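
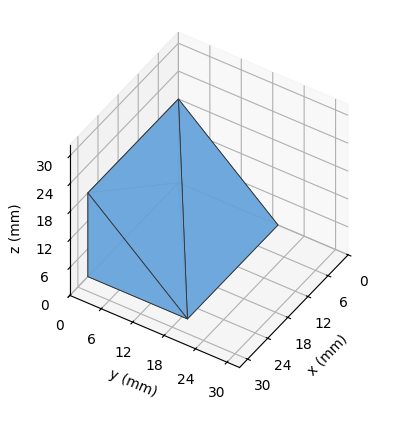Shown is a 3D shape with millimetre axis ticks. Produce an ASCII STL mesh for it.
Reading the render: the shape is a wedge (ramp): 27 × 19 mm base, rising to 18 mm along the y=0 edge and sloping linearly to z=0 at y=19 (dimensions read to the nearest mm from the axis ticks). For the STL, each face is triangulated and given an outward normal.

solid part
  facet normal 0.0000 0.0000 -1.0000
    outer loop
      vertex 27.0 19.0 0.0
      vertex 27.0 0.0 0.0
      vertex 0.0 0.0 0.0
    endloop
  endfacet
  facet normal 0.0000 0.0000 -1.0000
    outer loop
      vertex 0.0 19.0 0.0
      vertex 27.0 19.0 0.0
      vertex 0.0 0.0 0.0
    endloop
  endfacet
  facet normal 0.0000 -1.0000 0.0000
    outer loop
      vertex 0.0 0.0 0.0
      vertex 27.0 0.0 0.0
      vertex 27.0 0.0 18.0
    endloop
  endfacet
  facet normal 0.0000 -1.0000 0.0000
    outer loop
      vertex 0.0 0.0 0.0
      vertex 27.0 0.0 18.0
      vertex 0.0 0.0 18.0
    endloop
  endfacet
  facet normal 0.0000 0.6877 0.7260
    outer loop
      vertex 0.0 0.0 18.0
      vertex 27.0 0.0 18.0
      vertex 27.0 19.0 0.0
    endloop
  endfacet
  facet normal 0.0000 0.6877 0.7260
    outer loop
      vertex 0.0 0.0 18.0
      vertex 27.0 19.0 0.0
      vertex 0.0 19.0 0.0
    endloop
  endfacet
  facet normal -1.0000 0.0000 0.0000
    outer loop
      vertex 0.0 0.0 18.0
      vertex 0.0 19.0 0.0
      vertex 0.0 0.0 0.0
    endloop
  endfacet
  facet normal 1.0000 0.0000 0.0000
    outer loop
      vertex 27.0 0.0 0.0
      vertex 27.0 19.0 0.0
      vertex 27.0 0.0 18.0
    endloop
  endfacet
endsolid part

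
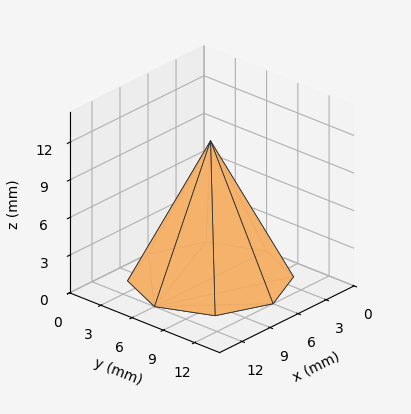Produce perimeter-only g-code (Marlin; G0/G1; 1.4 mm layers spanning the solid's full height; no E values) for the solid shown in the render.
Reading the render: the shape is a regular 8-sided pyramid, base circumscribed radius ≈ 6 mm, apex at z ≈ 11 mm (dimensions read to the nearest mm from the axis ticks). For the g-code, the solid's height is divided into equal slices at the stated Δz and each level perimeter traced with G1 moves after a G0 lift.

; perimeter-only toolpath
G21 ; units = mm
G90 ; absolute positioning
G28 ; home
; layer 1
G0 Z1.4
G0 X11.2 Y6.0
G1 X9.7 Y9.7
G1 X6.0 Y11.2
G1 X2.3 Y9.7
G1 X0.8 Y6.0
G1 X2.3 Y2.3
G1 X6.0 Y0.8
G1 X9.7 Y2.3
G1 X11.2 Y6.0
; layer 2
G0 Z2.8
G0 X10.5 Y6.0
G1 X9.1 Y9.1
G1 X6.0 Y10.5
G1 X2.9 Y9.1
G1 X1.5 Y6.0
G1 X2.9 Y2.9
G1 X6.0 Y1.5
G1 X9.1 Y2.9
G1 X10.5 Y6.0
; layer 3
G0 Z4.1
G0 X9.8 Y6.0
G1 X8.6 Y8.6
G1 X6.0 Y9.8
G1 X3.4 Y8.6
G1 X2.2 Y6.0
G1 X3.4 Y3.4
G1 X6.0 Y2.2
G1 X8.6 Y3.4
G1 X9.8 Y6.0
; layer 4
G0 Z5.5
G0 X9.0 Y6.0
G1 X8.1 Y8.1
G1 X6.0 Y9.0
G1 X3.9 Y8.1
G1 X3.0 Y6.0
G1 X3.9 Y3.9
G1 X6.0 Y3.0
G1 X8.1 Y3.9
G1 X9.0 Y6.0
; layer 5
G0 Z6.9
G0 X8.2 Y6.0
G1 X7.6 Y7.6
G1 X6.0 Y8.2
G1 X4.4 Y7.6
G1 X3.8 Y6.0
G1 X4.4 Y4.4
G1 X6.0 Y3.8
G1 X7.6 Y4.4
G1 X8.2 Y6.0
; layer 6
G0 Z8.2
G0 X7.5 Y6.0
G1 X7.0 Y7.0
G1 X6.0 Y7.5
G1 X5.0 Y7.0
G1 X4.5 Y6.0
G1 X5.0 Y5.0
G1 X6.0 Y4.5
G1 X7.0 Y5.0
G1 X7.5 Y6.0
; layer 7
G0 Z9.6
G0 X6.8 Y6.0
G1 X6.5 Y6.5
G1 X6.0 Y6.8
G1 X5.5 Y6.5
G1 X5.2 Y6.0
G1 X5.5 Y5.5
G1 X6.0 Y5.2
G1 X6.5 Y5.5
G1 X6.8 Y6.0
M2 ; end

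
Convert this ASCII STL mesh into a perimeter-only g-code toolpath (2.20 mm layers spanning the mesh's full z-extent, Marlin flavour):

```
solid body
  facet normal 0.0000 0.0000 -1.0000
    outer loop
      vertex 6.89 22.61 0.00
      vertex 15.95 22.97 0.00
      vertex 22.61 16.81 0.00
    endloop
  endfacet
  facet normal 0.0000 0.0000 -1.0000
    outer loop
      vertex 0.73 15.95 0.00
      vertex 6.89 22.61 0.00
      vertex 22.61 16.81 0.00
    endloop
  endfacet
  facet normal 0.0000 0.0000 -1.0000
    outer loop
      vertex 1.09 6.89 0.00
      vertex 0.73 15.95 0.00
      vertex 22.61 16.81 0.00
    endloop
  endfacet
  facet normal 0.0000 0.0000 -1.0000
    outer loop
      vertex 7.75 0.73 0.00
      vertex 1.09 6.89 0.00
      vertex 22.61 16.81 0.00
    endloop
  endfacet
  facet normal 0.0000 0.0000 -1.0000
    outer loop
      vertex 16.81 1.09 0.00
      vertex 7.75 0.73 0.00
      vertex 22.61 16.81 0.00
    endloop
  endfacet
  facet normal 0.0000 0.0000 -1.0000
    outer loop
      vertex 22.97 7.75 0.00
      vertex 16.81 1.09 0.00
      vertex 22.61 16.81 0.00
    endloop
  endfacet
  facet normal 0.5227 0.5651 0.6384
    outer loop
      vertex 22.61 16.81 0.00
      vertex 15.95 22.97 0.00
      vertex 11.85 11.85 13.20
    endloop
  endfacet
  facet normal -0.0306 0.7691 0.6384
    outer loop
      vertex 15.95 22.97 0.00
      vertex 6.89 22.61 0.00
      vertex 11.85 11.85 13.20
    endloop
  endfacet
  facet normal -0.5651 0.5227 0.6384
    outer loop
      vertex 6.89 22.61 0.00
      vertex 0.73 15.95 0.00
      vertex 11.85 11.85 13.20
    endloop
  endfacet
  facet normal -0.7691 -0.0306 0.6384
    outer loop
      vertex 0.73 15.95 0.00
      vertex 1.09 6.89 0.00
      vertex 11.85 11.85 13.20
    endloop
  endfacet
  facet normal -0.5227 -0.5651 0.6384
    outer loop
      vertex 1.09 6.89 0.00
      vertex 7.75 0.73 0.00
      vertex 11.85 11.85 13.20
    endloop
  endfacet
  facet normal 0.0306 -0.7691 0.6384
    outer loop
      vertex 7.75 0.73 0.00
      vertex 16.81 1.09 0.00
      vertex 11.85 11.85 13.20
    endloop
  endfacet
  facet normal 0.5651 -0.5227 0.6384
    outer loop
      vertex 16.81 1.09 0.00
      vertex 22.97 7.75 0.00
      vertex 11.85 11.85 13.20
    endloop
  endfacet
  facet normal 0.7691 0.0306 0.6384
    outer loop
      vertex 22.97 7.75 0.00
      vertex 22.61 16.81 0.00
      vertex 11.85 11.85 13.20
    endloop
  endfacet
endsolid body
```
; perimeter-only toolpath
G21 ; units = mm
G90 ; absolute positioning
G28 ; home
; layer 1
G0 Z2.20
G0 X20.82 Y15.98
G1 X15.27 Y21.12
G1 X7.72 Y20.82
G1 X2.58 Y15.27
G1 X2.88 Y7.72
G1 X8.43 Y2.58
G1 X15.98 Y2.88
G1 X21.12 Y8.43
G1 X20.82 Y15.98
; layer 2
G0 Z4.40
G0 X19.02 Y15.16
G1 X14.58 Y19.26
G1 X8.54 Y19.02
G1 X4.44 Y14.58
G1 X4.68 Y8.54
G1 X9.12 Y4.44
G1 X15.16 Y4.68
G1 X19.26 Y9.12
G1 X19.02 Y15.16
; layer 3
G0 Z6.60
G0 X17.23 Y14.33
G1 X13.90 Y17.41
G1 X9.37 Y17.23
G1 X6.29 Y13.90
G1 X6.47 Y9.37
G1 X9.80 Y6.29
G1 X14.33 Y6.47
G1 X17.41 Y9.80
G1 X17.23 Y14.33
; layer 4
G0 Z8.80
G0 X15.44 Y13.50
G1 X13.22 Y15.56
G1 X10.20 Y15.44
G1 X8.14 Y13.22
G1 X8.26 Y10.20
G1 X10.48 Y8.14
G1 X13.50 Y8.26
G1 X15.56 Y10.48
G1 X15.44 Y13.50
; layer 5
G0 Z11.00
G0 X13.64 Y12.68
G1 X12.53 Y13.70
G1 X11.02 Y13.64
G1 X10.00 Y12.53
G1 X10.06 Y11.02
G1 X11.17 Y10.00
G1 X12.68 Y10.06
G1 X13.70 Y11.17
G1 X13.64 Y12.68
M2 ; end

The solid is a regular 8-sided pyramid, base circumscribed radius ≈ 11.8 mm, apex at z ≈ 13.2 mm. Slicing at Δz = 2.20 mm — 6 equal slices spanning the solid's height, so layer i sits at z = i·h/6 — gives 5 non-empty perimeters. Each is a 8-segment closed polygon; G0 lifts to the layer z and rapids to the start vertex, then G1 traces the edges. The cross-section shrinks linearly with z (the slice at the apex is degenerate and omitted).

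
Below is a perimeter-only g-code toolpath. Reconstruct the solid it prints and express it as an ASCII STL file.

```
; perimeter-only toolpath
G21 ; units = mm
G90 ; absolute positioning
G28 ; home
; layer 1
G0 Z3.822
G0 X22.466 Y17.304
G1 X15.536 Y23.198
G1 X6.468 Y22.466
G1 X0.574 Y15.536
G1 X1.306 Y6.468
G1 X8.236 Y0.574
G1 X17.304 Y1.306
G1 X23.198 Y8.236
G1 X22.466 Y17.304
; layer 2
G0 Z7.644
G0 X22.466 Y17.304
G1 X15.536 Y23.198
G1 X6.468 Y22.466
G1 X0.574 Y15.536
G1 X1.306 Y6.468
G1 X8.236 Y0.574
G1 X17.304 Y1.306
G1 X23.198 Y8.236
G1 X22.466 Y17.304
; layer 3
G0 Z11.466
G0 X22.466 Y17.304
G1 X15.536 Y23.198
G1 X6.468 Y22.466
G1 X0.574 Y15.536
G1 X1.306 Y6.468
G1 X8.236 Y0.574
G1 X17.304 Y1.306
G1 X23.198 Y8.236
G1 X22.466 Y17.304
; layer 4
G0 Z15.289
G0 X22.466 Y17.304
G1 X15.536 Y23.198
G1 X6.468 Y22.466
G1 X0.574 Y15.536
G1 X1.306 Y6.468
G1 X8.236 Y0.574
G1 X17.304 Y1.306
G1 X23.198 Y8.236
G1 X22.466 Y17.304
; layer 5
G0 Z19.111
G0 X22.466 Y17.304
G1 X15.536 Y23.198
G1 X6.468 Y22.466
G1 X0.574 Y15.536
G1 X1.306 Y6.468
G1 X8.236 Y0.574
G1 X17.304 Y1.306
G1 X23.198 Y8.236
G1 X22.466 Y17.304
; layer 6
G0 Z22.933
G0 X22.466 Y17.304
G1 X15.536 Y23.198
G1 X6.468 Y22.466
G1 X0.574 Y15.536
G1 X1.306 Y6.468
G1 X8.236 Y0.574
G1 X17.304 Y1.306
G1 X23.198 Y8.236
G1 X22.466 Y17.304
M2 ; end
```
solid part
  facet normal 0.0000 0.0000 -1.0000
    outer loop
      vertex 6.468 22.466 0.000
      vertex 15.536 23.198 0.000
      vertex 22.466 17.304 0.000
    endloop
  endfacet
  facet normal 0.0000 0.0000 -1.0000
    outer loop
      vertex 0.574 15.536 0.000
      vertex 6.468 22.466 0.000
      vertex 22.466 17.304 0.000
    endloop
  endfacet
  facet normal 0.0000 0.0000 -1.0000
    outer loop
      vertex 1.306 6.468 0.000
      vertex 0.574 15.536 0.000
      vertex 22.466 17.304 0.000
    endloop
  endfacet
  facet normal 0.0000 0.0000 -1.0000
    outer loop
      vertex 8.236 0.574 0.000
      vertex 1.306 6.468 0.000
      vertex 22.466 17.304 0.000
    endloop
  endfacet
  facet normal 0.0000 0.0000 -1.0000
    outer loop
      vertex 17.304 1.306 0.000
      vertex 8.236 0.574 0.000
      vertex 22.466 17.304 0.000
    endloop
  endfacet
  facet normal 0.0000 0.0000 -1.0000
    outer loop
      vertex 23.198 8.236 0.000
      vertex 17.304 1.306 0.000
      vertex 22.466 17.304 0.000
    endloop
  endfacet
  facet normal 0.0000 0.0000 1.0000
    outer loop
      vertex 22.466 17.304 22.933
      vertex 15.536 23.198 22.933
      vertex 6.468 22.466 22.933
    endloop
  endfacet
  facet normal 0.0000 0.0000 1.0000
    outer loop
      vertex 22.466 17.304 22.933
      vertex 6.468 22.466 22.933
      vertex 0.574 15.536 22.933
    endloop
  endfacet
  facet normal 0.0000 0.0000 1.0000
    outer loop
      vertex 22.466 17.304 22.933
      vertex 0.574 15.536 22.933
      vertex 1.306 6.468 22.933
    endloop
  endfacet
  facet normal 0.0000 0.0000 1.0000
    outer loop
      vertex 22.466 17.304 22.933
      vertex 1.306 6.468 22.933
      vertex 8.236 0.574 22.933
    endloop
  endfacet
  facet normal 0.0000 0.0000 1.0000
    outer loop
      vertex 22.466 17.304 22.933
      vertex 8.236 0.574 22.933
      vertex 17.304 1.306 22.933
    endloop
  endfacet
  facet normal 0.0000 0.0000 1.0000
    outer loop
      vertex 22.466 17.304 22.933
      vertex 17.304 1.306 22.933
      vertex 23.198 8.236 22.933
    endloop
  endfacet
  facet normal 0.6479 0.7617 0.0000
    outer loop
      vertex 22.466 17.304 0.000
      vertex 15.536 23.198 0.000
      vertex 15.536 23.198 22.933
    endloop
  endfacet
  facet normal 0.6479 0.7617 0.0000
    outer loop
      vertex 22.466 17.304 0.000
      vertex 15.536 23.198 22.933
      vertex 22.466 17.304 22.933
    endloop
  endfacet
  facet normal -0.0805 0.9968 0.0000
    outer loop
      vertex 15.536 23.198 0.000
      vertex 6.468 22.466 0.000
      vertex 6.468 22.466 22.933
    endloop
  endfacet
  facet normal -0.0805 0.9968 0.0000
    outer loop
      vertex 15.536 23.198 0.000
      vertex 6.468 22.466 22.933
      vertex 15.536 23.198 22.933
    endloop
  endfacet
  facet normal -0.7617 0.6479 0.0000
    outer loop
      vertex 6.468 22.466 0.000
      vertex 0.574 15.536 0.000
      vertex 0.574 15.536 22.933
    endloop
  endfacet
  facet normal -0.7617 0.6479 0.0000
    outer loop
      vertex 6.468 22.466 0.000
      vertex 0.574 15.536 22.933
      vertex 6.468 22.466 22.933
    endloop
  endfacet
  facet normal -0.9968 -0.0805 0.0000
    outer loop
      vertex 0.574 15.536 0.000
      vertex 1.306 6.468 0.000
      vertex 1.306 6.468 22.933
    endloop
  endfacet
  facet normal -0.9968 -0.0805 0.0000
    outer loop
      vertex 0.574 15.536 0.000
      vertex 1.306 6.468 22.933
      vertex 0.574 15.536 22.933
    endloop
  endfacet
  facet normal -0.6479 -0.7617 0.0000
    outer loop
      vertex 1.306 6.468 0.000
      vertex 8.236 0.574 0.000
      vertex 8.236 0.574 22.933
    endloop
  endfacet
  facet normal -0.6479 -0.7617 0.0000
    outer loop
      vertex 1.306 6.468 0.000
      vertex 8.236 0.574 22.933
      vertex 1.306 6.468 22.933
    endloop
  endfacet
  facet normal 0.0805 -0.9968 0.0000
    outer loop
      vertex 8.236 0.574 0.000
      vertex 17.304 1.306 0.000
      vertex 17.304 1.306 22.933
    endloop
  endfacet
  facet normal 0.0805 -0.9968 0.0000
    outer loop
      vertex 8.236 0.574 0.000
      vertex 17.304 1.306 22.933
      vertex 8.236 0.574 22.933
    endloop
  endfacet
  facet normal 0.7617 -0.6479 0.0000
    outer loop
      vertex 17.304 1.306 0.000
      vertex 23.198 8.236 0.000
      vertex 23.198 8.236 22.933
    endloop
  endfacet
  facet normal 0.7617 -0.6479 0.0000
    outer loop
      vertex 17.304 1.306 0.000
      vertex 23.198 8.236 22.933
      vertex 17.304 1.306 22.933
    endloop
  endfacet
  facet normal 0.9968 0.0805 0.0000
    outer loop
      vertex 23.198 8.236 0.000
      vertex 22.466 17.304 0.000
      vertex 22.466 17.304 22.933
    endloop
  endfacet
  facet normal 0.9968 0.0805 0.0000
    outer loop
      vertex 23.198 8.236 0.000
      vertex 22.466 17.304 22.933
      vertex 23.198 8.236 22.933
    endloop
  endfacet
endsolid part

The G0 Z moves step by Δz≈3.822 mm. Every layer's G1 loop is the same polygon, so the solid is a straight extrusion of it from z=0 to z≈22.9. Closing with flat bottom and top caps and triangulating gives 28 facets — a regular 8-sided prism (a cylinder approximated with 8 flat sides), circumscribed radius ≈ 11.9 mm, height ≈ 22.9 mm.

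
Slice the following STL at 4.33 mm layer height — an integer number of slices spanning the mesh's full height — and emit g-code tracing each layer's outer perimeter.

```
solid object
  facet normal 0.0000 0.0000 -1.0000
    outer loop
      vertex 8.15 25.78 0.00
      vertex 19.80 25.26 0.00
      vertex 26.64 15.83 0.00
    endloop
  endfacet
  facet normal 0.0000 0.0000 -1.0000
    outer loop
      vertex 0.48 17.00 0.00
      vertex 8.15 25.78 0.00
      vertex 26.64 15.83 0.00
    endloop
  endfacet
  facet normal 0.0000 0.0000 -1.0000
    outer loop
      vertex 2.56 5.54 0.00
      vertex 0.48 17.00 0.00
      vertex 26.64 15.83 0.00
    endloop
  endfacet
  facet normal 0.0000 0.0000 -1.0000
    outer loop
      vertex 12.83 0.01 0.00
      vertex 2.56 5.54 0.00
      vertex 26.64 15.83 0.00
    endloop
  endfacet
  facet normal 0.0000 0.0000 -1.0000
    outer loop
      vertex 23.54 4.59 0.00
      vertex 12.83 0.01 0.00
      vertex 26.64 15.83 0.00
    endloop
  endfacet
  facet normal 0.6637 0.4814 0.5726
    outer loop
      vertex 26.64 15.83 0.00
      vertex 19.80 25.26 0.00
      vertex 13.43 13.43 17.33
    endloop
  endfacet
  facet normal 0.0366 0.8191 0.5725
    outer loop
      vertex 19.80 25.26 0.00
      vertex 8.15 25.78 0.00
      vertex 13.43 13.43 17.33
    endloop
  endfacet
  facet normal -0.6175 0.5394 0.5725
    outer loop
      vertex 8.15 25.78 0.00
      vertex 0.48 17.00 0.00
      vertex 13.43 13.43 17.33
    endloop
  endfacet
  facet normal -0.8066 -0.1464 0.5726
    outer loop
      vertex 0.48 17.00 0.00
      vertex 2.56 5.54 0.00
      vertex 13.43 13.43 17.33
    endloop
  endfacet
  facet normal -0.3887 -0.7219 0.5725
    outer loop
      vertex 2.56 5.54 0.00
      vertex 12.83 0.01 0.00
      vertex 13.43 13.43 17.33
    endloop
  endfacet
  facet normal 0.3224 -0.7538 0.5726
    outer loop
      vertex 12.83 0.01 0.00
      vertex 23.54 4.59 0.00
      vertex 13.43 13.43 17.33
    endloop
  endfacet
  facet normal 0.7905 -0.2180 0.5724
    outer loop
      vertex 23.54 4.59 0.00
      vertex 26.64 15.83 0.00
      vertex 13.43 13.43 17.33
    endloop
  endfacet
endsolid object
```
; perimeter-only toolpath
G21 ; units = mm
G90 ; absolute positioning
G28 ; home
; layer 1
G0 Z4.33
G0 X23.34 Y15.23
G1 X18.21 Y22.30
G1 X9.47 Y22.69
G1 X3.72 Y16.11
G1 X5.28 Y7.51
G1 X12.98 Y3.36
G1 X21.01 Y6.80
G1 X23.34 Y15.23
; layer 2
G0 Z8.66
G0 X20.04 Y14.63
G1 X16.62 Y19.34
G1 X10.79 Y19.61
G1 X6.96 Y15.21
G1 X8.00 Y9.48
G1 X13.13 Y6.72
G1 X18.48 Y9.01
G1 X20.04 Y14.63
; layer 3
G0 Z13.00
G0 X16.73 Y14.03
G1 X15.02 Y16.39
G1 X12.11 Y16.52
G1 X10.19 Y14.32
G1 X10.71 Y11.46
G1 X13.28 Y10.07
G1 X15.96 Y11.22
G1 X16.73 Y14.03
M2 ; end

The solid is a regular 7-sided pyramid, base circumscribed radius ≈ 13.4 mm, apex at z ≈ 17.3 mm. Slicing at Δz = 4.33 mm — 4 equal slices spanning the solid's height, so layer i sits at z = i·h/4 — gives 3 non-empty perimeters. Each is a 7-segment closed polygon; G0 lifts to the layer z and rapids to the start vertex, then G1 traces the edges. The cross-section shrinks linearly with z (the slice at the apex is degenerate and omitted).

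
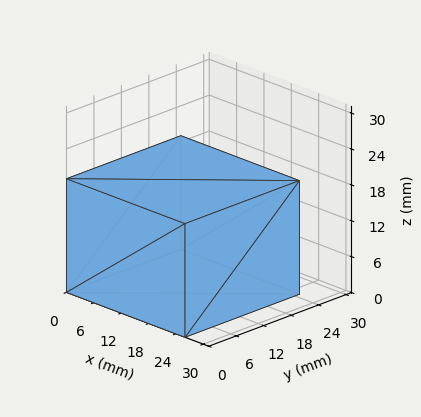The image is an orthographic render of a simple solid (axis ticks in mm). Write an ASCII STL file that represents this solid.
Reading the render: the shape is a rectangular box, roughly 26 × 25 mm footprint and 19 mm tall (dimensions read to the nearest mm from the axis ticks). For the STL, each face is triangulated and given an outward normal.

solid part
  facet normal 0.0000 0.0000 -1.0000
    outer loop
      vertex 26.0 25.0 0.0
      vertex 26.0 0.0 0.0
      vertex 0.0 0.0 0.0
    endloop
  endfacet
  facet normal 0.0000 0.0000 -1.0000
    outer loop
      vertex 0.0 25.0 0.0
      vertex 26.0 25.0 0.0
      vertex 0.0 0.0 0.0
    endloop
  endfacet
  facet normal 0.0000 0.0000 1.0000
    outer loop
      vertex 0.0 0.0 19.0
      vertex 26.0 0.0 19.0
      vertex 26.0 25.0 19.0
    endloop
  endfacet
  facet normal 0.0000 0.0000 1.0000
    outer loop
      vertex 0.0 0.0 19.0
      vertex 26.0 25.0 19.0
      vertex 0.0 25.0 19.0
    endloop
  endfacet
  facet normal 0.0000 -1.0000 0.0000
    outer loop
      vertex 0.0 0.0 0.0
      vertex 26.0 0.0 0.0
      vertex 26.0 0.0 19.0
    endloop
  endfacet
  facet normal 0.0000 -1.0000 0.0000
    outer loop
      vertex 0.0 0.0 0.0
      vertex 26.0 0.0 19.0
      vertex 0.0 0.0 19.0
    endloop
  endfacet
  facet normal 0.0000 1.0000 0.0000
    outer loop
      vertex 26.0 25.0 19.0
      vertex 26.0 25.0 0.0
      vertex 0.0 25.0 0.0
    endloop
  endfacet
  facet normal 0.0000 1.0000 0.0000
    outer loop
      vertex 0.0 25.0 19.0
      vertex 26.0 25.0 19.0
      vertex 0.0 25.0 0.0
    endloop
  endfacet
  facet normal -1.0000 0.0000 0.0000
    outer loop
      vertex 0.0 25.0 19.0
      vertex 0.0 25.0 0.0
      vertex 0.0 0.0 0.0
    endloop
  endfacet
  facet normal -1.0000 0.0000 0.0000
    outer loop
      vertex 0.0 0.0 19.0
      vertex 0.0 25.0 19.0
      vertex 0.0 0.0 0.0
    endloop
  endfacet
  facet normal 1.0000 0.0000 0.0000
    outer loop
      vertex 26.0 0.0 0.0
      vertex 26.0 25.0 0.0
      vertex 26.0 25.0 19.0
    endloop
  endfacet
  facet normal 1.0000 0.0000 0.0000
    outer loop
      vertex 26.0 0.0 0.0
      vertex 26.0 25.0 19.0
      vertex 26.0 0.0 19.0
    endloop
  endfacet
endsolid part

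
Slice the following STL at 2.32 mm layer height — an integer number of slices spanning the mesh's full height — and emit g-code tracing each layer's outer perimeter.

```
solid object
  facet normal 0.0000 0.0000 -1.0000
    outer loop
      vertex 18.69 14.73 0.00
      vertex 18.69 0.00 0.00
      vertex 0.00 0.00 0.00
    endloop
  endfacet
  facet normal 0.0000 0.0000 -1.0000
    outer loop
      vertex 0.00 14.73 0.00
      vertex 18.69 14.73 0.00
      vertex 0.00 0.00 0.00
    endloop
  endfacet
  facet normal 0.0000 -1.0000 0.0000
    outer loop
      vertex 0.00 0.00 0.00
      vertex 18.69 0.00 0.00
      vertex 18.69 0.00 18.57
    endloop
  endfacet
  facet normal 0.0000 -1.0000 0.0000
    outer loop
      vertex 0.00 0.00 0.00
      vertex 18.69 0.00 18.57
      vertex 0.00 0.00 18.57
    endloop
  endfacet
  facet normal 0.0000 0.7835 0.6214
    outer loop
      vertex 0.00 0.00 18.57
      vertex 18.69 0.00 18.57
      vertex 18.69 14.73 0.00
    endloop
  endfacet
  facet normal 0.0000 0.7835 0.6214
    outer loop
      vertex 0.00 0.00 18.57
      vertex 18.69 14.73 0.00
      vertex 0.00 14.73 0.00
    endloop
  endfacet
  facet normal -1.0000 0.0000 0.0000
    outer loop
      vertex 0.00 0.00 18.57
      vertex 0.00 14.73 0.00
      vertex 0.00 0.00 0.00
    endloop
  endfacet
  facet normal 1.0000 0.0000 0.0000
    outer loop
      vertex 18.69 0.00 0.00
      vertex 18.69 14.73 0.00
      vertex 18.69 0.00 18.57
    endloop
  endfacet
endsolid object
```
; perimeter-only toolpath
G21 ; units = mm
G90 ; absolute positioning
G28 ; home
; layer 1
G0 Z2.32
G0 X0.00 Y0.00
G1 X18.69 Y0.00
G1 X18.69 Y12.89
G1 X0.00 Y12.89
G1 X0.00 Y0.00
; layer 2
G0 Z4.64
G0 X0.00 Y0.00
G1 X18.69 Y0.00
G1 X18.69 Y11.05
G1 X0.00 Y11.05
G1 X0.00 Y0.00
; layer 3
G0 Z6.96
G0 X0.00 Y0.00
G1 X18.69 Y0.00
G1 X18.69 Y9.21
G1 X0.00 Y9.21
G1 X0.00 Y0.00
; layer 4
G0 Z9.29
G0 X0.00 Y0.00
G1 X18.69 Y0.00
G1 X18.69 Y7.37
G1 X0.00 Y7.37
G1 X0.00 Y0.00
; layer 5
G0 Z11.61
G0 X0.00 Y0.00
G1 X18.69 Y0.00
G1 X18.69 Y5.52
G1 X0.00 Y5.52
G1 X0.00 Y0.00
; layer 6
G0 Z13.93
G0 X0.00 Y0.00
G1 X18.69 Y0.00
G1 X18.69 Y3.68
G1 X0.00 Y3.68
G1 X0.00 Y0.00
; layer 7
G0 Z16.25
G0 X0.00 Y0.00
G1 X18.69 Y0.00
G1 X18.69 Y1.84
G1 X0.00 Y1.84
G1 X0.00 Y0.00
M2 ; end

The solid is a wedge (ramp): 18.7 × 14.7 mm base, rising to 18.6 mm along the y=0 edge and sloping linearly to z=0 at y=14.7. Slicing at Δz = 2.32 mm — 8 equal slices spanning the solid's height, so layer i sits at z = i·h/8 — gives 7 non-empty perimeters. Each is a 4-segment closed polygon; G0 lifts to the layer z and rapids to the start vertex, then G1 traces the edges. The cross-section shrinks linearly with z (the slice at the apex is degenerate and omitted).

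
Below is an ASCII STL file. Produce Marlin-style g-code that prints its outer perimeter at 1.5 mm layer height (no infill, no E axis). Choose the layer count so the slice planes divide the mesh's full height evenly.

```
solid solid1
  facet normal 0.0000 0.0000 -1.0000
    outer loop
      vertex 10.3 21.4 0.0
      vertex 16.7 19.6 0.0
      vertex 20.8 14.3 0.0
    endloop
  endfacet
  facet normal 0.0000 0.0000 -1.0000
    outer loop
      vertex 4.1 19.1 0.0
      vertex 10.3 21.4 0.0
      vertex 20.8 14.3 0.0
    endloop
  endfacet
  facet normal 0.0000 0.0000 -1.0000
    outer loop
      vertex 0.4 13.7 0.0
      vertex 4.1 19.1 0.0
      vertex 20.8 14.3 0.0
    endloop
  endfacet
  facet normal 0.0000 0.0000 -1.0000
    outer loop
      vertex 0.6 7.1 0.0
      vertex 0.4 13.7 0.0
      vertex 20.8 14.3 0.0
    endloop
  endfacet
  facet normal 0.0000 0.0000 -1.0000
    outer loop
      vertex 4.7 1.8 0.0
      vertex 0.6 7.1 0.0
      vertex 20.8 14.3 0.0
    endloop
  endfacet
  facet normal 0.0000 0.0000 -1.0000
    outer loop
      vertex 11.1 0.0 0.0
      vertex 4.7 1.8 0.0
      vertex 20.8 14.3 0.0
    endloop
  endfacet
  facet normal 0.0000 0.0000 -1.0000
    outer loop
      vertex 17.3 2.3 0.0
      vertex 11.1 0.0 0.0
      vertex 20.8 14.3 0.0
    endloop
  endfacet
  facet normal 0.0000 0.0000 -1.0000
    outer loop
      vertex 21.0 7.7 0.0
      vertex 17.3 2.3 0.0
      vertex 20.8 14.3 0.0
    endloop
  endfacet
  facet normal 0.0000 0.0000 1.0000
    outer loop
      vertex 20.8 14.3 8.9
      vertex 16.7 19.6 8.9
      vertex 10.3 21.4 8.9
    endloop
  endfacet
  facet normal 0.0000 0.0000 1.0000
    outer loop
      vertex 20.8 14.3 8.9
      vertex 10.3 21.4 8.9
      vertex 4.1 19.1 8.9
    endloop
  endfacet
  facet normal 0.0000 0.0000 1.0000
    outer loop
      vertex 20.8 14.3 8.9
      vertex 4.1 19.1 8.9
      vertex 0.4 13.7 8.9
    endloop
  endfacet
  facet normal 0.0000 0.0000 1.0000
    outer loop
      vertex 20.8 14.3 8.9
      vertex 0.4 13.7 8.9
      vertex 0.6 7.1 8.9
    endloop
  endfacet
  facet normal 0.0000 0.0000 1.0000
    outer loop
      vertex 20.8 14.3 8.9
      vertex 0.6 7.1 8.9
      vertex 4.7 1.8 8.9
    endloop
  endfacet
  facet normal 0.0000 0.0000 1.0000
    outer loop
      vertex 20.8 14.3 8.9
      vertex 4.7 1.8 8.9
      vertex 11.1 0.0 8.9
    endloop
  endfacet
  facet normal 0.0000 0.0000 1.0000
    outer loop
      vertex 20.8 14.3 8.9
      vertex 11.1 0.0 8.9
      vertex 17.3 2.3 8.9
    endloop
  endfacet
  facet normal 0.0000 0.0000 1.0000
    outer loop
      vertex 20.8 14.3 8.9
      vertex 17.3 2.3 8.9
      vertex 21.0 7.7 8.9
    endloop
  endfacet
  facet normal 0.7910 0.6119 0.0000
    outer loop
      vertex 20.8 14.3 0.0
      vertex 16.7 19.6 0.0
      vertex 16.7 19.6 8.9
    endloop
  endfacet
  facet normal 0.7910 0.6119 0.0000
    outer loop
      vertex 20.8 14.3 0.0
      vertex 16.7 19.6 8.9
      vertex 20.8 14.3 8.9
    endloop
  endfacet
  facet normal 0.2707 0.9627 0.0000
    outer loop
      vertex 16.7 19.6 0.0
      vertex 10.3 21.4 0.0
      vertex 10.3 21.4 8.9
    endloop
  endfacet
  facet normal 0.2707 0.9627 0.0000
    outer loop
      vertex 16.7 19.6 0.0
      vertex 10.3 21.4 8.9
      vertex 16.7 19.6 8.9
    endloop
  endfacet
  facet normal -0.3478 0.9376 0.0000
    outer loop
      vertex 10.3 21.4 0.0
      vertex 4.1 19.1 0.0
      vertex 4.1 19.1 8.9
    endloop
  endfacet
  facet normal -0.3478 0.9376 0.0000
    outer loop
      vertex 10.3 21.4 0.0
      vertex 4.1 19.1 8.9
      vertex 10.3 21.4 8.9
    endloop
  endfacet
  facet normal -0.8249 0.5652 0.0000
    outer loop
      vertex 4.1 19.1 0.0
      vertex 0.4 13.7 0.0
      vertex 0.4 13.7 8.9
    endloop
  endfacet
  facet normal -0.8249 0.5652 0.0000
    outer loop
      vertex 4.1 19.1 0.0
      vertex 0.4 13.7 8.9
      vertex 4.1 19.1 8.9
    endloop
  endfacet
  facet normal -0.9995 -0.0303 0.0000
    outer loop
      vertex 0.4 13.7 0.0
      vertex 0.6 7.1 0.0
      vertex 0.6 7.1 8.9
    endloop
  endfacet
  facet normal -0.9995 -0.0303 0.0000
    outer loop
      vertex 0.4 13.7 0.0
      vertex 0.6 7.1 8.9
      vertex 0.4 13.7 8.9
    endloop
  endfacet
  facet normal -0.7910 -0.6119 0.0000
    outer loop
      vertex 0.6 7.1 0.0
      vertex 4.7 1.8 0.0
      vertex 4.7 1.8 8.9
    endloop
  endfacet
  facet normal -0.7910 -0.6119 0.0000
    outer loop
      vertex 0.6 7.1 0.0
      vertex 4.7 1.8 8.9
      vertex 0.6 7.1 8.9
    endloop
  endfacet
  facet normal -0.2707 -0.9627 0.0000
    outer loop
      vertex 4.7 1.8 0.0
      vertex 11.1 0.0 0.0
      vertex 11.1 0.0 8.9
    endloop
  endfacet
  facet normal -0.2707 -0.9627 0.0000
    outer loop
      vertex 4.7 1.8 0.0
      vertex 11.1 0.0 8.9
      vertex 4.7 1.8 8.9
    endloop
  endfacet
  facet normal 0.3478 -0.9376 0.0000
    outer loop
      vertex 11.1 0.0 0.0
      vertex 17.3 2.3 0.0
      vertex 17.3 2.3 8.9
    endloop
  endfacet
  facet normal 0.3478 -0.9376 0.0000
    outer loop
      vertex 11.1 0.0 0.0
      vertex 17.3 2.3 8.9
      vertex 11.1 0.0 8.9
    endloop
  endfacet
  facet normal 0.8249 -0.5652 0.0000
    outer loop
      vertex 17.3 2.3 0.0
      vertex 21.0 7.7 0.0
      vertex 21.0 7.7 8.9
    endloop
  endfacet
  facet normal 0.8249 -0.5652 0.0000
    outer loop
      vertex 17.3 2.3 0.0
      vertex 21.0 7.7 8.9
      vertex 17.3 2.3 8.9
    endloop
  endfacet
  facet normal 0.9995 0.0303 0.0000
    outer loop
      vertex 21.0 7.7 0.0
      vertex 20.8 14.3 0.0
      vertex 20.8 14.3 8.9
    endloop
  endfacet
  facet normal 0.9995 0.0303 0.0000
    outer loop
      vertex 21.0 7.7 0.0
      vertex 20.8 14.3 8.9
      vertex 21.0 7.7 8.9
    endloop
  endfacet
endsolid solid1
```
; perimeter-only toolpath
G21 ; units = mm
G90 ; absolute positioning
G28 ; home
; layer 1
G0 Z1.5
G0 X20.8 Y14.3
G1 X16.7 Y19.6
G1 X10.3 Y21.4
G1 X4.1 Y19.1
G1 X0.4 Y13.7
G1 X0.6 Y7.1
G1 X4.7 Y1.8
G1 X11.1 Y0.0
G1 X17.3 Y2.3
G1 X21.0 Y7.7
G1 X20.8 Y14.3
; layer 2
G0 Z3.0
G0 X20.8 Y14.3
G1 X16.7 Y19.6
G1 X10.3 Y21.4
G1 X4.1 Y19.1
G1 X0.4 Y13.7
G1 X0.6 Y7.1
G1 X4.7 Y1.8
G1 X11.1 Y0.0
G1 X17.3 Y2.3
G1 X21.0 Y7.7
G1 X20.8 Y14.3
; layer 3
G0 Z4.5
G0 X20.8 Y14.3
G1 X16.7 Y19.6
G1 X10.3 Y21.4
G1 X4.1 Y19.1
G1 X0.4 Y13.7
G1 X0.6 Y7.1
G1 X4.7 Y1.8
G1 X11.1 Y0.0
G1 X17.3 Y2.3
G1 X21.0 Y7.7
G1 X20.8 Y14.3
; layer 4
G0 Z5.9
G0 X20.8 Y14.3
G1 X16.7 Y19.6
G1 X10.3 Y21.4
G1 X4.1 Y19.1
G1 X0.4 Y13.7
G1 X0.6 Y7.1
G1 X4.7 Y1.8
G1 X11.1 Y0.0
G1 X17.3 Y2.3
G1 X21.0 Y7.7
G1 X20.8 Y14.3
; layer 5
G0 Z7.4
G0 X20.8 Y14.3
G1 X16.7 Y19.6
G1 X10.3 Y21.4
G1 X4.1 Y19.1
G1 X0.4 Y13.7
G1 X0.6 Y7.1
G1 X4.7 Y1.8
G1 X11.1 Y0.0
G1 X17.3 Y2.3
G1 X21.0 Y7.7
G1 X20.8 Y14.3
; layer 6
G0 Z8.9
G0 X20.8 Y14.3
G1 X16.7 Y19.6
G1 X10.3 Y21.4
G1 X4.1 Y19.1
G1 X0.4 Y13.7
G1 X0.6 Y7.1
G1 X4.7 Y1.8
G1 X11.1 Y0.0
G1 X17.3 Y2.3
G1 X21.0 Y7.7
G1 X20.8 Y14.3
M2 ; end

The solid is a regular 10-sided prism (a cylinder approximated with 10 flat sides), circumscribed radius ≈ 10.7 mm, height ≈ 8.9 mm. Slicing at Δz = 1.5 mm — 6 equal slices spanning the solid's height, so layer i sits at z = i·h/6 — gives 6 non-empty perimeters. Each is a 10-segment closed polygon; G0 lifts to the layer z and rapids to the start vertex, then G1 traces the edges.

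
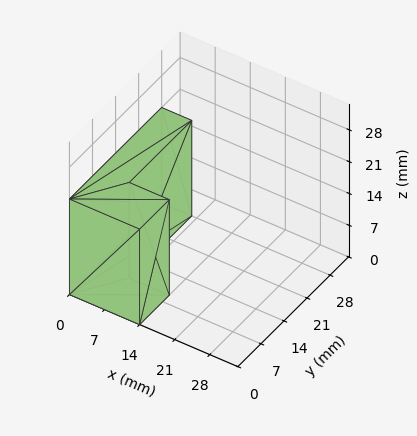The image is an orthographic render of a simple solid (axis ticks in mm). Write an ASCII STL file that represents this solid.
Reading the render: the shape is an L-shaped prism: outer 14 × 28 mm, arm thicknesses ≈ 9 mm (horizontal) and 6 mm (vertical), extruded 21 mm in z (dimensions read to the nearest mm from the axis ticks). For the STL, each face is triangulated and given an outward normal.

solid part
  facet normal 0.0000 0.0000 -1.0000
    outer loop
      vertex 14.000 9.000 0.000
      vertex 14.000 0.000 0.000
      vertex 0.000 0.000 0.000
    endloop
  endfacet
  facet normal 0.0000 0.0000 -1.0000
    outer loop
      vertex 6.000 9.000 0.000
      vertex 14.000 9.000 0.000
      vertex 0.000 0.000 0.000
    endloop
  endfacet
  facet normal 0.0000 0.0000 -1.0000
    outer loop
      vertex 6.000 28.000 0.000
      vertex 6.000 9.000 0.000
      vertex 0.000 0.000 0.000
    endloop
  endfacet
  facet normal 0.0000 0.0000 -1.0000
    outer loop
      vertex 0.000 28.000 0.000
      vertex 6.000 28.000 0.000
      vertex 0.000 0.000 0.000
    endloop
  endfacet
  facet normal 0.0000 0.0000 1.0000
    outer loop
      vertex 0.000 0.000 21.000
      vertex 14.000 0.000 21.000
      vertex 14.000 9.000 21.000
    endloop
  endfacet
  facet normal 0.0000 0.0000 1.0000
    outer loop
      vertex 0.000 0.000 21.000
      vertex 14.000 9.000 21.000
      vertex 6.000 9.000 21.000
    endloop
  endfacet
  facet normal 0.0000 0.0000 1.0000
    outer loop
      vertex 0.000 0.000 21.000
      vertex 6.000 9.000 21.000
      vertex 6.000 28.000 21.000
    endloop
  endfacet
  facet normal 0.0000 0.0000 1.0000
    outer loop
      vertex 0.000 0.000 21.000
      vertex 6.000 28.000 21.000
      vertex 0.000 28.000 21.000
    endloop
  endfacet
  facet normal 0.0000 -1.0000 0.0000
    outer loop
      vertex 0.000 0.000 0.000
      vertex 14.000 0.000 0.000
      vertex 14.000 0.000 21.000
    endloop
  endfacet
  facet normal 0.0000 -1.0000 0.0000
    outer loop
      vertex 0.000 0.000 0.000
      vertex 14.000 0.000 21.000
      vertex 0.000 0.000 21.000
    endloop
  endfacet
  facet normal 1.0000 0.0000 0.0000
    outer loop
      vertex 14.000 0.000 0.000
      vertex 14.000 9.000 0.000
      vertex 14.000 9.000 21.000
    endloop
  endfacet
  facet normal 1.0000 0.0000 0.0000
    outer loop
      vertex 14.000 0.000 0.000
      vertex 14.000 9.000 21.000
      vertex 14.000 0.000 21.000
    endloop
  endfacet
  facet normal 0.0000 1.0000 0.0000
    outer loop
      vertex 14.000 9.000 0.000
      vertex 6.000 9.000 0.000
      vertex 6.000 9.000 21.000
    endloop
  endfacet
  facet normal 0.0000 1.0000 0.0000
    outer loop
      vertex 14.000 9.000 0.000
      vertex 6.000 9.000 21.000
      vertex 14.000 9.000 21.000
    endloop
  endfacet
  facet normal 1.0000 0.0000 0.0000
    outer loop
      vertex 6.000 9.000 0.000
      vertex 6.000 28.000 0.000
      vertex 6.000 28.000 21.000
    endloop
  endfacet
  facet normal 1.0000 0.0000 0.0000
    outer loop
      vertex 6.000 9.000 0.000
      vertex 6.000 28.000 21.000
      vertex 6.000 9.000 21.000
    endloop
  endfacet
  facet normal 0.0000 1.0000 0.0000
    outer loop
      vertex 6.000 28.000 0.000
      vertex 0.000 28.000 0.000
      vertex 0.000 28.000 21.000
    endloop
  endfacet
  facet normal 0.0000 1.0000 0.0000
    outer loop
      vertex 6.000 28.000 0.000
      vertex 0.000 28.000 21.000
      vertex 6.000 28.000 21.000
    endloop
  endfacet
  facet normal -1.0000 0.0000 0.0000
    outer loop
      vertex 0.000 28.000 0.000
      vertex 0.000 0.000 0.000
      vertex 0.000 0.000 21.000
    endloop
  endfacet
  facet normal -1.0000 0.0000 0.0000
    outer loop
      vertex 0.000 28.000 0.000
      vertex 0.000 0.000 21.000
      vertex 0.000 28.000 21.000
    endloop
  endfacet
endsolid part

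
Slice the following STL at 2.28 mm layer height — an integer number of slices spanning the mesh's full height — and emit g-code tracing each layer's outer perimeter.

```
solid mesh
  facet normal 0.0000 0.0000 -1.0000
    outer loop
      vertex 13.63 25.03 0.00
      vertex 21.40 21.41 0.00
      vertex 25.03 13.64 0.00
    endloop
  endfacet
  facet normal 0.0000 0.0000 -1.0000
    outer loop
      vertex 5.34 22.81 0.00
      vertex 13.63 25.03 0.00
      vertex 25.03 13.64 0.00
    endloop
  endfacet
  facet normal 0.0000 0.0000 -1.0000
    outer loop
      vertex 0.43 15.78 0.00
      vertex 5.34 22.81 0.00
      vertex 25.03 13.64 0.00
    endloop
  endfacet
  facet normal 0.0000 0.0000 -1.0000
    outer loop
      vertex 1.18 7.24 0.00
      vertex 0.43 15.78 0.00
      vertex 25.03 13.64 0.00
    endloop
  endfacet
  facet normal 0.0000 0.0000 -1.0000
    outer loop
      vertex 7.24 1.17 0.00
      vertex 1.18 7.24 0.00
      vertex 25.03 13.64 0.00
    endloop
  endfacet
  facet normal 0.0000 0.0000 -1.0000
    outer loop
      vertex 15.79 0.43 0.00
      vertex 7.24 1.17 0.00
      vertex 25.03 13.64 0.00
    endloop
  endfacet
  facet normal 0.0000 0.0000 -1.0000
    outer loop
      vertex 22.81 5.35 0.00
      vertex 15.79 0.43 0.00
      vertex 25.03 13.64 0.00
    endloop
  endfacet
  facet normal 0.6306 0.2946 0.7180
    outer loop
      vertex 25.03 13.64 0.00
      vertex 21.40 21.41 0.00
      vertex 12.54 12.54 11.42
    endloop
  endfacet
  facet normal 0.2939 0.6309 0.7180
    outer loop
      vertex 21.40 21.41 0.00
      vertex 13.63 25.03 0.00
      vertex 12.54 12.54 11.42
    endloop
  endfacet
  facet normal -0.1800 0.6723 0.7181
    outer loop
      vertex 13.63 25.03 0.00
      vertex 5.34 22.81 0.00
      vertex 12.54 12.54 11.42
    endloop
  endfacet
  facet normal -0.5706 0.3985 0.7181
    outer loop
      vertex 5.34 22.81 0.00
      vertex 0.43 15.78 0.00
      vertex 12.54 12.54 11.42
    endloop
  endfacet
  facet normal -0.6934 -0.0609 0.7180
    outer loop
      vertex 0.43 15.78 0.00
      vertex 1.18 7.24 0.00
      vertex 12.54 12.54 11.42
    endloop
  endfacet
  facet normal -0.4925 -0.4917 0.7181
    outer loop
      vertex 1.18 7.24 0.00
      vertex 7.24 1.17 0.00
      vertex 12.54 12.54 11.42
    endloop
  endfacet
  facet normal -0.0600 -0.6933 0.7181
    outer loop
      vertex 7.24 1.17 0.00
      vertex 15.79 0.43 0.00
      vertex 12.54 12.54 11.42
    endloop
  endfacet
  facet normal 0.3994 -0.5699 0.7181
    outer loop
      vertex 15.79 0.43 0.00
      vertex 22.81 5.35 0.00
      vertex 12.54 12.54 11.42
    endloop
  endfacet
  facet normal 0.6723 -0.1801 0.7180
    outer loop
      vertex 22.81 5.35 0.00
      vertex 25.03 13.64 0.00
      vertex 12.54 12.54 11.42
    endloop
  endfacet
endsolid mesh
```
; perimeter-only toolpath
G21 ; units = mm
G90 ; absolute positioning
G28 ; home
; layer 1
G0 Z2.28
G0 X22.53 Y13.42
G1 X19.63 Y19.64
G1 X13.41 Y22.53
G1 X6.78 Y20.76
G1 X2.85 Y15.13
G1 X3.45 Y8.30
G1 X8.30 Y3.44
G1 X15.14 Y2.85
G1 X20.76 Y6.79
G1 X22.53 Y13.42
; layer 2
G0 Z4.57
G0 X20.03 Y13.20
G1 X17.86 Y17.86
G1 X13.19 Y20.03
G1 X8.22 Y18.70
G1 X5.27 Y14.48
G1 X5.72 Y9.36
G1 X9.36 Y5.72
G1 X14.49 Y5.27
G1 X18.70 Y8.23
G1 X20.03 Y13.20
; layer 3
G0 Z6.85
G0 X17.54 Y12.98
G1 X16.08 Y16.09
G1 X12.98 Y17.54
G1 X9.66 Y16.65
G1 X7.70 Y13.84
G1 X8.00 Y10.42
G1 X10.42 Y7.99
G1 X13.84 Y7.70
G1 X16.65 Y9.66
G1 X17.54 Y12.98
; layer 4
G0 Z9.14
G0 X15.04 Y12.76
G1 X14.31 Y14.31
G1 X12.76 Y15.04
G1 X11.10 Y14.59
G1 X10.12 Y13.19
G1 X10.27 Y11.48
G1 X11.48 Y10.27
G1 X13.19 Y10.12
G1 X14.59 Y11.10
G1 X15.04 Y12.76
M2 ; end

The solid is a regular 9-sided pyramid, base circumscribed radius ≈ 12.5 mm, apex at z ≈ 11.4 mm. Slicing at Δz = 2.28 mm — 5 equal slices spanning the solid's height, so layer i sits at z = i·h/5 — gives 4 non-empty perimeters. Each is a 9-segment closed polygon; G0 lifts to the layer z and rapids to the start vertex, then G1 traces the edges. The cross-section shrinks linearly with z (the slice at the apex is degenerate and omitted).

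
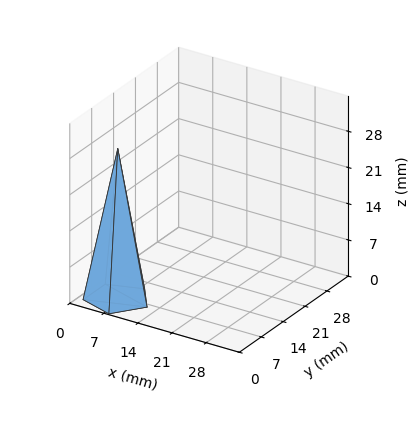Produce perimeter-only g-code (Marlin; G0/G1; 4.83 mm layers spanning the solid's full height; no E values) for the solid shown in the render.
Reading the render: the shape is a regular 5-sided pyramid, base circumscribed radius ≈ 6 mm, apex at z ≈ 29 mm (dimensions read to the nearest mm from the axis ticks). For the g-code, the solid's height is divided into equal slices at the stated Δz and each level perimeter traced with G1 moves after a G0 lift.

; perimeter-only toolpath
G21 ; units = mm
G90 ; absolute positioning
G28 ; home
; layer 1
G0 Z4.83
G0 X11.00 Y6.00
G1 X7.54 Y10.76
G1 X1.96 Y8.94
G1 X1.96 Y3.06
G1 X7.54 Y1.24
G1 X11.00 Y6.00
; layer 2
G0 Z9.67
G0 X10.00 Y6.00
G1 X7.23 Y9.81
G1 X2.77 Y8.35
G1 X2.77 Y3.65
G1 X7.23 Y2.19
G1 X10.00 Y6.00
; layer 3
G0 Z14.50
G0 X9.00 Y6.00
G1 X6.92 Y8.86
G1 X3.58 Y7.76
G1 X3.58 Y4.24
G1 X6.92 Y3.15
G1 X9.00 Y6.00
; layer 4
G0 Z19.33
G0 X8.00 Y6.00
G1 X6.62 Y7.90
G1 X4.38 Y7.18
G1 X4.38 Y4.82
G1 X6.62 Y4.10
G1 X8.00 Y6.00
; layer 5
G0 Z24.17
G0 X7.00 Y6.00
G1 X6.31 Y6.95
G1 X5.19 Y6.59
G1 X5.19 Y5.41
G1 X6.31 Y5.05
G1 X7.00 Y6.00
M2 ; end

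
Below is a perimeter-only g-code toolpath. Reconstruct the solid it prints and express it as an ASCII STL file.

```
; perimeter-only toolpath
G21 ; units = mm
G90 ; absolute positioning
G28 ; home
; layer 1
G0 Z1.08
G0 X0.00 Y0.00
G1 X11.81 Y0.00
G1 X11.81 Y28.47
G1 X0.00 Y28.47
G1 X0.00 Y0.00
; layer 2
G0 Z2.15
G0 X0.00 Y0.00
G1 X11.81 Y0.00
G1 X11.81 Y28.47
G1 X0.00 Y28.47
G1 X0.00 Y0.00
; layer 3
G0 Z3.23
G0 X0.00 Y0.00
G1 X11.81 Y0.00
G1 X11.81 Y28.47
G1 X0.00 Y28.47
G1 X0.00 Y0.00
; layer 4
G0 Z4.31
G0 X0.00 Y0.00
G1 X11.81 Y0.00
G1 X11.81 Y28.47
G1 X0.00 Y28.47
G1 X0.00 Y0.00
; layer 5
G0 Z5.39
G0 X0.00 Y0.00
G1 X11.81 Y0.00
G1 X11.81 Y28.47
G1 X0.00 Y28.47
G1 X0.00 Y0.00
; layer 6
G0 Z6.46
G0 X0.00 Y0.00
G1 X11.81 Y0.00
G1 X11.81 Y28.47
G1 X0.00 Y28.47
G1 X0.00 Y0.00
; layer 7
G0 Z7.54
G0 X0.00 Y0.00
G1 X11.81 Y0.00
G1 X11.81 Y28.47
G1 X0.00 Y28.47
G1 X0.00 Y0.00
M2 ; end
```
solid part
  facet normal 0.0000 0.0000 -1.0000
    outer loop
      vertex 11.81 28.47 0.00
      vertex 11.81 0.00 0.00
      vertex 0.00 0.00 0.00
    endloop
  endfacet
  facet normal 0.0000 0.0000 -1.0000
    outer loop
      vertex 0.00 28.47 0.00
      vertex 11.81 28.47 0.00
      vertex 0.00 0.00 0.00
    endloop
  endfacet
  facet normal 0.0000 0.0000 1.0000
    outer loop
      vertex 0.00 0.00 7.54
      vertex 11.81 0.00 7.54
      vertex 11.81 28.47 7.54
    endloop
  endfacet
  facet normal 0.0000 0.0000 1.0000
    outer loop
      vertex 0.00 0.00 7.54
      vertex 11.81 28.47 7.54
      vertex 0.00 28.47 7.54
    endloop
  endfacet
  facet normal 0.0000 -1.0000 0.0000
    outer loop
      vertex 0.00 0.00 0.00
      vertex 11.81 0.00 0.00
      vertex 11.81 0.00 7.54
    endloop
  endfacet
  facet normal 0.0000 -1.0000 0.0000
    outer loop
      vertex 0.00 0.00 0.00
      vertex 11.81 0.00 7.54
      vertex 0.00 0.00 7.54
    endloop
  endfacet
  facet normal 0.0000 1.0000 0.0000
    outer loop
      vertex 11.81 28.47 7.54
      vertex 11.81 28.47 0.00
      vertex 0.00 28.47 0.00
    endloop
  endfacet
  facet normal 0.0000 1.0000 0.0000
    outer loop
      vertex 0.00 28.47 7.54
      vertex 11.81 28.47 7.54
      vertex 0.00 28.47 0.00
    endloop
  endfacet
  facet normal -1.0000 0.0000 0.0000
    outer loop
      vertex 0.00 28.47 7.54
      vertex 0.00 28.47 0.00
      vertex 0.00 0.00 0.00
    endloop
  endfacet
  facet normal -1.0000 0.0000 0.0000
    outer loop
      vertex 0.00 0.00 7.54
      vertex 0.00 28.47 7.54
      vertex 0.00 0.00 0.00
    endloop
  endfacet
  facet normal 1.0000 0.0000 0.0000
    outer loop
      vertex 11.81 0.00 0.00
      vertex 11.81 28.47 0.00
      vertex 11.81 28.47 7.54
    endloop
  endfacet
  facet normal 1.0000 0.0000 0.0000
    outer loop
      vertex 11.81 0.00 0.00
      vertex 11.81 28.47 7.54
      vertex 11.81 0.00 7.54
    endloop
  endfacet
endsolid part

The G0 Z moves step by Δz≈1.08 mm. Every layer's G1 loop is the same polygon, so the solid is a straight extrusion of it from z=0 to z≈7.54. Closing with flat bottom and top caps and triangulating gives 12 facets — a rectangular box, roughly 11.8 × 28.5 mm footprint and 7.54 mm tall.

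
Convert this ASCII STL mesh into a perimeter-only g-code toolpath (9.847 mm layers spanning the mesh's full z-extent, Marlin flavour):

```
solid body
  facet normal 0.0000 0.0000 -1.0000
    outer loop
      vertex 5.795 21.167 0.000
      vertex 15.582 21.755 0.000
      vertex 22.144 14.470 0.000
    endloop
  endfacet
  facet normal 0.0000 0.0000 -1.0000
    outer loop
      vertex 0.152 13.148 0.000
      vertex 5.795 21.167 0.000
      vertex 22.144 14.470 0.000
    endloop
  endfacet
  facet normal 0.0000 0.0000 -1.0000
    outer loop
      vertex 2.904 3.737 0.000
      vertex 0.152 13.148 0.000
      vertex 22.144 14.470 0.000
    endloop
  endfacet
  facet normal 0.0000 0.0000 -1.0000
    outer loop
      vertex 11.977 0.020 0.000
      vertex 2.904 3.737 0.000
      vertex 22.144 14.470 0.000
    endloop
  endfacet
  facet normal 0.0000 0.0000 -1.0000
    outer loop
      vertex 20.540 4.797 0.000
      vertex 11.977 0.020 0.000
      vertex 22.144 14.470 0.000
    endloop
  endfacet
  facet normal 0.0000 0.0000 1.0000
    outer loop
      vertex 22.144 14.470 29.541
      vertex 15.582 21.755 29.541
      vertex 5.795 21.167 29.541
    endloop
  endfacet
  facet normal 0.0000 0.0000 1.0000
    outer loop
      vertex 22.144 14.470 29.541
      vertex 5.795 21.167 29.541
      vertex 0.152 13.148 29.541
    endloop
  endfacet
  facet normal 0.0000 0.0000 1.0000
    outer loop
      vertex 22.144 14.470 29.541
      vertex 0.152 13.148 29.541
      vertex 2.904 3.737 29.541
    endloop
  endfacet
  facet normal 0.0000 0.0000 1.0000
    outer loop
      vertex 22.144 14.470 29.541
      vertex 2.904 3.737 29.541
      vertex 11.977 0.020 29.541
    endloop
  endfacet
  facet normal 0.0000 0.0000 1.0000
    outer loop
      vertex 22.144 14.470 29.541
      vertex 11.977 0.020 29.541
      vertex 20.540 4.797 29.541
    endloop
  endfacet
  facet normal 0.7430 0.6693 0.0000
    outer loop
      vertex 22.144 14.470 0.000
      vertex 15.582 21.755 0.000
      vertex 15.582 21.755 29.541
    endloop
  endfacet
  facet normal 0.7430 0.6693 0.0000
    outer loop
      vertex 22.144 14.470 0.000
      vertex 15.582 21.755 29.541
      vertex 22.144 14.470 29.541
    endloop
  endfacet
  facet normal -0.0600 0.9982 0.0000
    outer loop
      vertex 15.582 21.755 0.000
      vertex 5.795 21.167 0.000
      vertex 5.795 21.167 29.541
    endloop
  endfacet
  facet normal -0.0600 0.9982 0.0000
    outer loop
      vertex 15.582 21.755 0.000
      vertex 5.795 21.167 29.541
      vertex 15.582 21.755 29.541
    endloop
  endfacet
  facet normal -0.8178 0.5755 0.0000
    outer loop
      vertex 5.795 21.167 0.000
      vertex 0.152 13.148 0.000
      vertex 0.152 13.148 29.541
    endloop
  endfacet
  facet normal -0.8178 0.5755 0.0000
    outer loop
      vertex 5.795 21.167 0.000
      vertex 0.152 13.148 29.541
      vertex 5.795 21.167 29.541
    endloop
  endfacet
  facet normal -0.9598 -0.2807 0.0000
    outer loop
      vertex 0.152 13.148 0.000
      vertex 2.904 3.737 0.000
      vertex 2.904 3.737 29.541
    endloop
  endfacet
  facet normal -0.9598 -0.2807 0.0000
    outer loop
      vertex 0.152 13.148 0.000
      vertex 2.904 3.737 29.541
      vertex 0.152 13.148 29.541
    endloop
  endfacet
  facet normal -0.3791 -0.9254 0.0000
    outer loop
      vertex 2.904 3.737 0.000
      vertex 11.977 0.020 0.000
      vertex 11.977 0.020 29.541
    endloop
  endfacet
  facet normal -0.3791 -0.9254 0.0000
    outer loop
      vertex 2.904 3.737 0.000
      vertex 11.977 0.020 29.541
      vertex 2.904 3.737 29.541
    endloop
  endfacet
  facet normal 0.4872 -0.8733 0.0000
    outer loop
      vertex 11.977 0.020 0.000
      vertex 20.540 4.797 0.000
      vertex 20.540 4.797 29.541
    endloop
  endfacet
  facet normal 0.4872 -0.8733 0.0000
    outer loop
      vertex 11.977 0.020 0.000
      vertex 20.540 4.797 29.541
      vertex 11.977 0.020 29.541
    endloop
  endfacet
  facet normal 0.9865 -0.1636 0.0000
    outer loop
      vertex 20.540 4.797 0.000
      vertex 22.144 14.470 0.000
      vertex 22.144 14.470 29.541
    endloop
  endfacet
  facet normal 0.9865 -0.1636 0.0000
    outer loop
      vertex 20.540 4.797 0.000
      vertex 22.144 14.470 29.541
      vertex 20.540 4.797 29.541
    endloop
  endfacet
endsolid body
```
; perimeter-only toolpath
G21 ; units = mm
G90 ; absolute positioning
G28 ; home
; layer 1
G0 Z9.847
G0 X22.144 Y14.470
G1 X15.582 Y21.755
G1 X5.795 Y21.167
G1 X0.152 Y13.148
G1 X2.904 Y3.737
G1 X11.977 Y0.020
G1 X20.540 Y4.797
G1 X22.144 Y14.470
; layer 2
G0 Z19.694
G0 X22.144 Y14.470
G1 X15.582 Y21.755
G1 X5.795 Y21.167
G1 X0.152 Y13.148
G1 X2.904 Y3.737
G1 X11.977 Y0.020
G1 X20.540 Y4.797
G1 X22.144 Y14.470
; layer 3
G0 Z29.541
G0 X22.144 Y14.470
G1 X15.582 Y21.755
G1 X5.795 Y21.167
G1 X0.152 Y13.148
G1 X2.904 Y3.737
G1 X11.977 Y0.020
G1 X20.540 Y4.797
G1 X22.144 Y14.470
M2 ; end

The solid is a regular 7-sided prism (a cylinder approximated with 7 flat sides), circumscribed radius ≈ 11.3 mm, height ≈ 29.5 mm. Slicing at Δz = 9.847 mm — 3 equal slices spanning the solid's height, so layer i sits at z = i·h/3 — gives 3 non-empty perimeters. Each is a 7-segment closed polygon; G0 lifts to the layer z and rapids to the start vertex, then G1 traces the edges.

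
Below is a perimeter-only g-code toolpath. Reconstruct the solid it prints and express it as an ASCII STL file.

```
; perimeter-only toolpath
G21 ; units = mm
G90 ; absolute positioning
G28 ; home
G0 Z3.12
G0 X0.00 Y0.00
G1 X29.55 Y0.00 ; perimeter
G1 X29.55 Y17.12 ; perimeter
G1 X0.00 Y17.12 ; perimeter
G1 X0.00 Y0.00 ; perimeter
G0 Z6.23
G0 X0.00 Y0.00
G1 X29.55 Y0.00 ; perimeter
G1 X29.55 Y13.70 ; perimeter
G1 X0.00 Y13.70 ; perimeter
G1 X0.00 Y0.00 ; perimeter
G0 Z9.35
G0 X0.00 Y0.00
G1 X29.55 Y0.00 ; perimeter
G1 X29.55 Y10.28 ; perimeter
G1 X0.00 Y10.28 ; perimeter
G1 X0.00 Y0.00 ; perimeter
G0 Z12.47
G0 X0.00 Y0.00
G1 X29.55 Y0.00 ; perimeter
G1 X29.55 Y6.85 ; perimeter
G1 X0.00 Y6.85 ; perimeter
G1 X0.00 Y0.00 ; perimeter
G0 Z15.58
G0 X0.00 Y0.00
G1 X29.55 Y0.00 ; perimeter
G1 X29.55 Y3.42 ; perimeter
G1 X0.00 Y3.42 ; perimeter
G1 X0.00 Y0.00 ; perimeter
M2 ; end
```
solid part
  facet normal 0.0000 0.0000 -1.0000
    outer loop
      vertex 29.55 20.55 0.00
      vertex 29.55 0.00 0.00
      vertex 0.00 0.00 0.00
    endloop
  endfacet
  facet normal 0.0000 0.0000 -1.0000
    outer loop
      vertex 0.00 20.55 0.00
      vertex 29.55 20.55 0.00
      vertex 0.00 0.00 0.00
    endloop
  endfacet
  facet normal 0.0000 -1.0000 0.0000
    outer loop
      vertex 0.00 0.00 0.00
      vertex 29.55 0.00 0.00
      vertex 29.55 0.00 18.70
    endloop
  endfacet
  facet normal 0.0000 -1.0000 0.0000
    outer loop
      vertex 0.00 0.00 0.00
      vertex 29.55 0.00 18.70
      vertex 0.00 0.00 18.70
    endloop
  endfacet
  facet normal 0.0000 0.6730 0.7396
    outer loop
      vertex 0.00 0.00 18.70
      vertex 29.55 0.00 18.70
      vertex 29.55 20.55 0.00
    endloop
  endfacet
  facet normal 0.0000 0.6730 0.7396
    outer loop
      vertex 0.00 0.00 18.70
      vertex 29.55 20.55 0.00
      vertex 0.00 20.55 0.00
    endloop
  endfacet
  facet normal -1.0000 0.0000 0.0000
    outer loop
      vertex 0.00 0.00 18.70
      vertex 0.00 20.55 0.00
      vertex 0.00 0.00 0.00
    endloop
  endfacet
  facet normal 1.0000 0.0000 0.0000
    outer loop
      vertex 29.55 0.00 0.00
      vertex 29.55 20.55 0.00
      vertex 29.55 0.00 18.70
    endloop
  endfacet
endsolid part

The G0 Z moves step by Δz≈3.12 mm. The G1 loops shrink linearly with z, so the solid tapers from its base footprint up to z≈18.7. Closing with a flat bottom cap and the tapered top and triangulating gives 8 facets — a wedge (ramp): 29.6 × 20.6 mm base, rising to 18.7 mm along the y=0 edge and sloping linearly to z=0 at y=20.6.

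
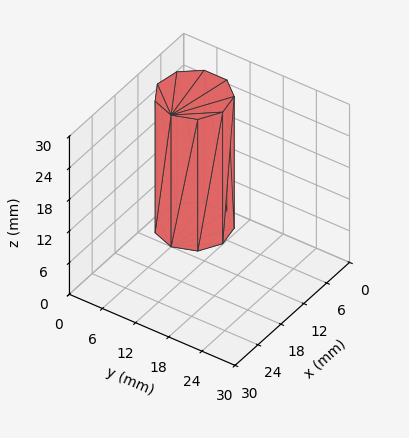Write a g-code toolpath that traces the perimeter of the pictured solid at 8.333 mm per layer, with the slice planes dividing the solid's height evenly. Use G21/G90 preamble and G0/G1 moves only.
Reading the render: the shape is a regular 9-sided prism (a cylinder approximated with 9 flat sides), circumscribed radius ≈ 6 mm, height ≈ 25 mm (dimensions read to the nearest mm from the axis ticks). For the g-code, the solid's height is divided into equal slices at the stated Δz and each level perimeter traced with G1 moves after a G0 lift.

; perimeter-only toolpath
G21 ; units = mm
G90 ; absolute positioning
G28 ; home
; layer 1
G0 Z8.333
G0 X12.000 Y6.000
G1 X10.596 Y9.857
G1 X7.042 Y11.909
G1 X3.000 Y11.196
G1 X0.362 Y8.052
G1 X0.362 Y3.948
G1 X3.000 Y0.804
G1 X7.042 Y0.091
G1 X10.596 Y2.143
G1 X12.000 Y6.000
; layer 2
G0 Z16.667
G0 X12.000 Y6.000
G1 X10.596 Y9.857
G1 X7.042 Y11.909
G1 X3.000 Y11.196
G1 X0.362 Y8.052
G1 X0.362 Y3.948
G1 X3.000 Y0.804
G1 X7.042 Y0.091
G1 X10.596 Y2.143
G1 X12.000 Y6.000
; layer 3
G0 Z25.000
G0 X12.000 Y6.000
G1 X10.596 Y9.857
G1 X7.042 Y11.909
G1 X3.000 Y11.196
G1 X0.362 Y8.052
G1 X0.362 Y3.948
G1 X3.000 Y0.804
G1 X7.042 Y0.091
G1 X10.596 Y2.143
G1 X12.000 Y6.000
M2 ; end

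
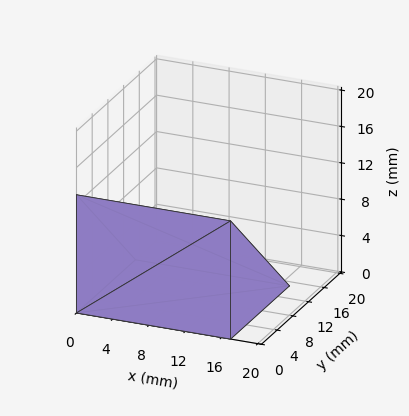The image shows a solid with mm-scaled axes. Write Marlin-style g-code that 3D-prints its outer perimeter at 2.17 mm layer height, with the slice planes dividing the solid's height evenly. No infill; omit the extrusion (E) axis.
Reading the render: the shape is a wedge (ramp): 17 × 15 mm base, rising to 13 mm along the y=0 edge and sloping linearly to z=0 at y=15 (dimensions read to the nearest mm from the axis ticks). For the g-code, the solid's height is divided into equal slices at the stated Δz and each level perimeter traced with G1 moves after a G0 lift.

; perimeter-only toolpath
G21 ; units = mm
G90 ; absolute positioning
G28 ; home
; layer 1
G0 Z2.17
G0 X0.00 Y0.00
G1 X17.00 Y0.00
G1 X17.00 Y12.50
G1 X0.00 Y12.50
G1 X0.00 Y0.00
; layer 2
G0 Z4.33
G0 X0.00 Y0.00
G1 X17.00 Y0.00
G1 X17.00 Y10.00
G1 X0.00 Y10.00
G1 X0.00 Y0.00
; layer 3
G0 Z6.50
G0 X0.00 Y0.00
G1 X17.00 Y0.00
G1 X17.00 Y7.50
G1 X0.00 Y7.50
G1 X0.00 Y0.00
; layer 4
G0 Z8.67
G0 X0.00 Y0.00
G1 X17.00 Y0.00
G1 X17.00 Y5.00
G1 X0.00 Y5.00
G1 X0.00 Y0.00
; layer 5
G0 Z10.83
G0 X0.00 Y0.00
G1 X17.00 Y0.00
G1 X17.00 Y2.50
G1 X0.00 Y2.50
G1 X0.00 Y0.00
M2 ; end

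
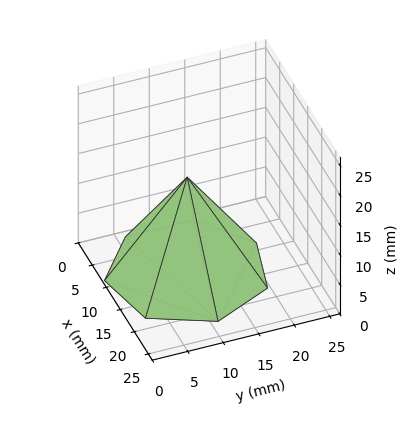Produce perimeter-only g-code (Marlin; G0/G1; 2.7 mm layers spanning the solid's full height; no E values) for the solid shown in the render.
Reading the render: the shape is a regular 7-sided pyramid, base circumscribed radius ≈ 11 mm, apex at z ≈ 16 mm (dimensions read to the nearest mm from the axis ticks). For the g-code, the solid's height is divided into equal slices at the stated Δz and each level perimeter traced with G1 moves after a G0 lift.

; perimeter-only toolpath
G21 ; units = mm
G90 ; absolute positioning
G28 ; home
; layer 1
G0 Z2.7
G0 X20.2 Y11.0
G1 X16.8 Y18.2
G1 X9.0 Y19.9
G1 X2.8 Y15.0
G1 X2.8 Y7.0
G1 X9.0 Y2.1
G1 X16.8 Y3.8
G1 X20.2 Y11.0
; layer 2
G0 Z5.3
G0 X18.3 Y11.0
G1 X15.6 Y16.7
G1 X9.4 Y18.1
G1 X4.4 Y14.2
G1 X4.4 Y7.8
G1 X9.4 Y3.9
G1 X15.6 Y5.3
G1 X18.3 Y11.0
; layer 3
G0 Z8.0
G0 X16.5 Y11.0
G1 X14.4 Y15.3
G1 X9.8 Y16.4
G1 X6.0 Y13.4
G1 X6.0 Y8.6
G1 X9.8 Y5.7
G1 X14.4 Y6.7
G1 X16.5 Y11.0
; layer 4
G0 Z10.7
G0 X14.7 Y11.0
G1 X13.3 Y13.9
G1 X10.2 Y14.6
G1 X7.7 Y12.6
G1 X7.7 Y9.4
G1 X10.2 Y7.4
G1 X13.3 Y8.1
G1 X14.7 Y11.0
; layer 5
G0 Z13.3
G0 X12.8 Y11.0
G1 X12.2 Y12.4
G1 X10.6 Y12.8
G1 X9.3 Y11.8
G1 X9.3 Y10.2
G1 X10.6 Y9.2
G1 X12.2 Y9.6
G1 X12.8 Y11.0
M2 ; end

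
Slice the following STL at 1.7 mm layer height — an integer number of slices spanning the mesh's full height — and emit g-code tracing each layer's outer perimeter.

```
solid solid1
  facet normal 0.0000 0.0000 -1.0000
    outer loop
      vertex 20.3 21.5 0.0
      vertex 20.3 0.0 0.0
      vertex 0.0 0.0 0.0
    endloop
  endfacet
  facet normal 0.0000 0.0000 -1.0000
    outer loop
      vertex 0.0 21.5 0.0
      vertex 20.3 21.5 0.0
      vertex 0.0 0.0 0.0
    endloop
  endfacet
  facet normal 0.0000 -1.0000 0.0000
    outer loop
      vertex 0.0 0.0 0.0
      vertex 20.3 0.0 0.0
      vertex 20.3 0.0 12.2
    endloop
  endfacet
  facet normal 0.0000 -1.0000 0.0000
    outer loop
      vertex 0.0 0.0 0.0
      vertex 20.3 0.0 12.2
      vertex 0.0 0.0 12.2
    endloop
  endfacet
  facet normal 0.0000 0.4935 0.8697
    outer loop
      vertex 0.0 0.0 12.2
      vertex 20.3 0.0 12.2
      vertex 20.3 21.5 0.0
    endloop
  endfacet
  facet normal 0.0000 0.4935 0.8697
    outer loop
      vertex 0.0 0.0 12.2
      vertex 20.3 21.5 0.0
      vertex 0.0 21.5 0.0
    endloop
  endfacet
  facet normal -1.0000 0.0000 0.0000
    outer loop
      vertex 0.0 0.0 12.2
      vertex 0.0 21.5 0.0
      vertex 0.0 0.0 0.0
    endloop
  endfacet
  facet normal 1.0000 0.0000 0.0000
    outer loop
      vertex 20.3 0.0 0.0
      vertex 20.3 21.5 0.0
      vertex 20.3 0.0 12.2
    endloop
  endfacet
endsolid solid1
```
; perimeter-only toolpath
G21 ; units = mm
G90 ; absolute positioning
G28 ; home
; layer 1
G0 Z1.7
G0 X0.0 Y0.0
G1 X20.3 Y0.0
G1 X20.3 Y18.4
G1 X0.0 Y18.4
G1 X0.0 Y0.0
; layer 2
G0 Z3.5
G0 X0.0 Y0.0
G1 X20.3 Y0.0
G1 X20.3 Y15.4
G1 X0.0 Y15.4
G1 X0.0 Y0.0
; layer 3
G0 Z5.2
G0 X0.0 Y0.0
G1 X20.3 Y0.0
G1 X20.3 Y12.3
G1 X0.0 Y12.3
G1 X0.0 Y0.0
; layer 4
G0 Z7.0
G0 X0.0 Y0.0
G1 X20.3 Y0.0
G1 X20.3 Y9.2
G1 X0.0 Y9.2
G1 X0.0 Y0.0
; layer 5
G0 Z8.7
G0 X0.0 Y0.0
G1 X20.3 Y0.0
G1 X20.3 Y6.1
G1 X0.0 Y6.1
G1 X0.0 Y0.0
; layer 6
G0 Z10.5
G0 X0.0 Y0.0
G1 X20.3 Y0.0
G1 X20.3 Y3.1
G1 X0.0 Y3.1
G1 X0.0 Y0.0
M2 ; end

The solid is a wedge (ramp): 20.3 × 21.5 mm base, rising to 12.2 mm along the y=0 edge and sloping linearly to z=0 at y=21.5. Slicing at Δz = 1.7 mm — 7 equal slices spanning the solid's height, so layer i sits at z = i·h/7 — gives 6 non-empty perimeters. Each is a 4-segment closed polygon; G0 lifts to the layer z and rapids to the start vertex, then G1 traces the edges. The cross-section shrinks linearly with z (the slice at the apex is degenerate and omitted).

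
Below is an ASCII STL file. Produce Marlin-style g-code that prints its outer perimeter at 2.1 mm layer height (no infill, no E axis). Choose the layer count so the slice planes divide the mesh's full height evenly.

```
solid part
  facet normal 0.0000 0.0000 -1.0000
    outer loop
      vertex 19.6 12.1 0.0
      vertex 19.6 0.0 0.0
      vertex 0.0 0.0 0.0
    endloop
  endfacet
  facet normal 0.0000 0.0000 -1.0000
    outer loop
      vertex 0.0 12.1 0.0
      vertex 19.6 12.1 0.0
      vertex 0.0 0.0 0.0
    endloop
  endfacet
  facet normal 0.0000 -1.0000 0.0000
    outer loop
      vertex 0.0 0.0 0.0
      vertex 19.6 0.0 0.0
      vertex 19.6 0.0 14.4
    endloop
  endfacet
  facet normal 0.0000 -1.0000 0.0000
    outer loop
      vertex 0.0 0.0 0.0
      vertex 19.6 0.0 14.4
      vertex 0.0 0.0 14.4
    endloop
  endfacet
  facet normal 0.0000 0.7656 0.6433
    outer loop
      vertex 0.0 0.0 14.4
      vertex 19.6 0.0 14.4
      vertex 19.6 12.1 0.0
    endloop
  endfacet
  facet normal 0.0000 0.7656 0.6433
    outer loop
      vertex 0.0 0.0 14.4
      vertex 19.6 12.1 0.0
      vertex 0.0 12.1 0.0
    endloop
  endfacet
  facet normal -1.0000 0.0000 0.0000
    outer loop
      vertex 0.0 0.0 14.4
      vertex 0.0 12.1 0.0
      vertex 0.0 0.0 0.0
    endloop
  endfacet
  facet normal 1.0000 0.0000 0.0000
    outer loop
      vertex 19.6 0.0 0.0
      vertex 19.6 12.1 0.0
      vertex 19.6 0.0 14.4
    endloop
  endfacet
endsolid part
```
; perimeter-only toolpath
G21 ; units = mm
G90 ; absolute positioning
G28 ; home
; layer 1
G0 Z2.1
G0 X0.0 Y0.0
G1 X19.6 Y0.0
G1 X19.6 Y10.4
G1 X0.0 Y10.4
G1 X0.0 Y0.0
; layer 2
G0 Z4.1
G0 X0.0 Y0.0
G1 X19.6 Y0.0
G1 X19.6 Y8.6
G1 X0.0 Y8.6
G1 X0.0 Y0.0
; layer 3
G0 Z6.2
G0 X0.0 Y0.0
G1 X19.6 Y0.0
G1 X19.6 Y6.9
G1 X0.0 Y6.9
G1 X0.0 Y0.0
; layer 4
G0 Z8.2
G0 X0.0 Y0.0
G1 X19.6 Y0.0
G1 X19.6 Y5.2
G1 X0.0 Y5.2
G1 X0.0 Y0.0
; layer 5
G0 Z10.3
G0 X0.0 Y0.0
G1 X19.6 Y0.0
G1 X19.6 Y3.5
G1 X0.0 Y3.5
G1 X0.0 Y0.0
; layer 6
G0 Z12.3
G0 X0.0 Y0.0
G1 X19.6 Y0.0
G1 X19.6 Y1.7
G1 X0.0 Y1.7
G1 X0.0 Y0.0
M2 ; end

The solid is a wedge (ramp): 19.6 × 12.1 mm base, rising to 14.4 mm along the y=0 edge and sloping linearly to z=0 at y=12.1. Slicing at Δz = 2.1 mm — 7 equal slices spanning the solid's height, so layer i sits at z = i·h/7 — gives 6 non-empty perimeters. Each is a 4-segment closed polygon; G0 lifts to the layer z and rapids to the start vertex, then G1 traces the edges. The cross-section shrinks linearly with z (the slice at the apex is degenerate and omitted).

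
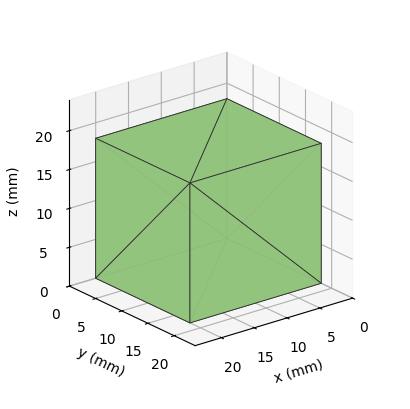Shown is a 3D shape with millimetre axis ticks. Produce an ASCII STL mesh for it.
Reading the render: the shape is a rectangular box, roughly 20 × 18 mm footprint and 18 mm tall (dimensions read to the nearest mm from the axis ticks). For the STL, each face is triangulated and given an outward normal.

solid part
  facet normal 0.0000 0.0000 -1.0000
    outer loop
      vertex 20.000 18.000 0.000
      vertex 20.000 0.000 0.000
      vertex 0.000 0.000 0.000
    endloop
  endfacet
  facet normal 0.0000 0.0000 -1.0000
    outer loop
      vertex 0.000 18.000 0.000
      vertex 20.000 18.000 0.000
      vertex 0.000 0.000 0.000
    endloop
  endfacet
  facet normal 0.0000 0.0000 1.0000
    outer loop
      vertex 0.000 0.000 18.000
      vertex 20.000 0.000 18.000
      vertex 20.000 18.000 18.000
    endloop
  endfacet
  facet normal 0.0000 0.0000 1.0000
    outer loop
      vertex 0.000 0.000 18.000
      vertex 20.000 18.000 18.000
      vertex 0.000 18.000 18.000
    endloop
  endfacet
  facet normal 0.0000 -1.0000 0.0000
    outer loop
      vertex 0.000 0.000 0.000
      vertex 20.000 0.000 0.000
      vertex 20.000 0.000 18.000
    endloop
  endfacet
  facet normal 0.0000 -1.0000 0.0000
    outer loop
      vertex 0.000 0.000 0.000
      vertex 20.000 0.000 18.000
      vertex 0.000 0.000 18.000
    endloop
  endfacet
  facet normal 0.0000 1.0000 0.0000
    outer loop
      vertex 20.000 18.000 18.000
      vertex 20.000 18.000 0.000
      vertex 0.000 18.000 0.000
    endloop
  endfacet
  facet normal 0.0000 1.0000 0.0000
    outer loop
      vertex 0.000 18.000 18.000
      vertex 20.000 18.000 18.000
      vertex 0.000 18.000 0.000
    endloop
  endfacet
  facet normal -1.0000 0.0000 0.0000
    outer loop
      vertex 0.000 18.000 18.000
      vertex 0.000 18.000 0.000
      vertex 0.000 0.000 0.000
    endloop
  endfacet
  facet normal -1.0000 0.0000 0.0000
    outer loop
      vertex 0.000 0.000 18.000
      vertex 0.000 18.000 18.000
      vertex 0.000 0.000 0.000
    endloop
  endfacet
  facet normal 1.0000 0.0000 0.0000
    outer loop
      vertex 20.000 0.000 0.000
      vertex 20.000 18.000 0.000
      vertex 20.000 18.000 18.000
    endloop
  endfacet
  facet normal 1.0000 0.0000 0.0000
    outer loop
      vertex 20.000 0.000 0.000
      vertex 20.000 18.000 18.000
      vertex 20.000 0.000 18.000
    endloop
  endfacet
endsolid part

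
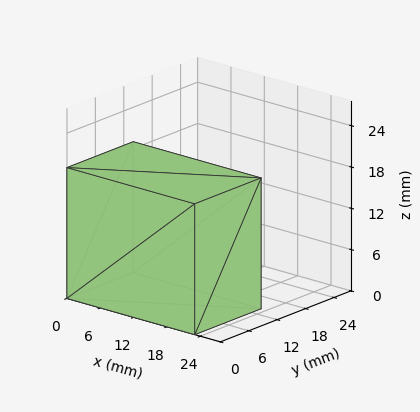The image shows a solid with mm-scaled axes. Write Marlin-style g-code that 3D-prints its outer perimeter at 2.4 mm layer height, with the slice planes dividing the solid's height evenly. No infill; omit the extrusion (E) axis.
Reading the render: the shape is a rectangular box, roughly 23 × 14 mm footprint and 19 mm tall (dimensions read to the nearest mm from the axis ticks). For the g-code, the solid's height is divided into equal slices at the stated Δz and each level perimeter traced with G1 moves after a G0 lift.

; perimeter-only toolpath
G21 ; units = mm
G90 ; absolute positioning
G28 ; home
; layer 1
G0 Z2.4
G0 X0.0 Y0.0
G1 X23.0 Y0.0
G1 X23.0 Y14.0
G1 X0.0 Y14.0
G1 X0.0 Y0.0
; layer 2
G0 Z4.8
G0 X0.0 Y0.0
G1 X23.0 Y0.0
G1 X23.0 Y14.0
G1 X0.0 Y14.0
G1 X0.0 Y0.0
; layer 3
G0 Z7.1
G0 X0.0 Y0.0
G1 X23.0 Y0.0
G1 X23.0 Y14.0
G1 X0.0 Y14.0
G1 X0.0 Y0.0
; layer 4
G0 Z9.5
G0 X0.0 Y0.0
G1 X23.0 Y0.0
G1 X23.0 Y14.0
G1 X0.0 Y14.0
G1 X0.0 Y0.0
; layer 5
G0 Z11.9
G0 X0.0 Y0.0
G1 X23.0 Y0.0
G1 X23.0 Y14.0
G1 X0.0 Y14.0
G1 X0.0 Y0.0
; layer 6
G0 Z14.2
G0 X0.0 Y0.0
G1 X23.0 Y0.0
G1 X23.0 Y14.0
G1 X0.0 Y14.0
G1 X0.0 Y0.0
; layer 7
G0 Z16.6
G0 X0.0 Y0.0
G1 X23.0 Y0.0
G1 X23.0 Y14.0
G1 X0.0 Y14.0
G1 X0.0 Y0.0
; layer 8
G0 Z19.0
G0 X0.0 Y0.0
G1 X23.0 Y0.0
G1 X23.0 Y14.0
G1 X0.0 Y14.0
G1 X0.0 Y0.0
M2 ; end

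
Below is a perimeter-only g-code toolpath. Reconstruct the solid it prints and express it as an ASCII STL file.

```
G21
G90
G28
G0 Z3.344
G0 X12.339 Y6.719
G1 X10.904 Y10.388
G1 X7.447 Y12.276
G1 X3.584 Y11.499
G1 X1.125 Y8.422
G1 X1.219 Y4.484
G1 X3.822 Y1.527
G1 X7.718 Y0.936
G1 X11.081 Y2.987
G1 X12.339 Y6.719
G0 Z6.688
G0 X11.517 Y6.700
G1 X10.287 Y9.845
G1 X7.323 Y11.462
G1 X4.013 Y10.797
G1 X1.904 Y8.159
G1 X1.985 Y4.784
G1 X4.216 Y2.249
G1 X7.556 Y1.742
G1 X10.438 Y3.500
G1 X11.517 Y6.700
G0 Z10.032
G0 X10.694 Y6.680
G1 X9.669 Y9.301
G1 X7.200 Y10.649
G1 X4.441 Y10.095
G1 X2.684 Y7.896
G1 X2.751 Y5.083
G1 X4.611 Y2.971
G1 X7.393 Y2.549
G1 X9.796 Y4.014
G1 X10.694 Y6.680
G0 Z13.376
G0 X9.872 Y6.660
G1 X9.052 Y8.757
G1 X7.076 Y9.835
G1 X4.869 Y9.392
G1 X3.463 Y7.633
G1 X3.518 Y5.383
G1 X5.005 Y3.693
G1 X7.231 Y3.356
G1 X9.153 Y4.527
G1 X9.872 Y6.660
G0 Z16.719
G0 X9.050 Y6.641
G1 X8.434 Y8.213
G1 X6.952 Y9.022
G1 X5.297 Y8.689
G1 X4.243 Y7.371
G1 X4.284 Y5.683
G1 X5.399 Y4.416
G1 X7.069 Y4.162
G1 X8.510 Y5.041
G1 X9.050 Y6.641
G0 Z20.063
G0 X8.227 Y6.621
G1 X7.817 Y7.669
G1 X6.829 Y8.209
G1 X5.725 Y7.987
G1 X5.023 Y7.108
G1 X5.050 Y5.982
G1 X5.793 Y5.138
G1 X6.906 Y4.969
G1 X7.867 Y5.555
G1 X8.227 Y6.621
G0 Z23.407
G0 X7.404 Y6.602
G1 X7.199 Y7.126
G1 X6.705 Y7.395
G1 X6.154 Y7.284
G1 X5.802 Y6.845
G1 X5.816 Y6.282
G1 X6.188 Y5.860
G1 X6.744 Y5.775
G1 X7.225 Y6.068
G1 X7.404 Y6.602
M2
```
solid part
  facet normal 0.0000 0.0000 -1.0000
    outer loop
      vertex 7.570 13.089 0.000
      vertex 11.522 10.932 0.000
      vertex 13.162 6.739 0.000
    endloop
  endfacet
  facet normal 0.0000 0.0000 -1.0000
    outer loop
      vertex 3.156 12.202 0.000
      vertex 7.570 13.089 0.000
      vertex 13.162 6.739 0.000
    endloop
  endfacet
  facet normal 0.0000 0.0000 -1.0000
    outer loop
      vertex 0.345 8.685 0.000
      vertex 3.156 12.202 0.000
      vertex 13.162 6.739 0.000
    endloop
  endfacet
  facet normal 0.0000 0.0000 -1.0000
    outer loop
      vertex 0.453 4.184 0.000
      vertex 0.345 8.685 0.000
      vertex 13.162 6.739 0.000
    endloop
  endfacet
  facet normal 0.0000 0.0000 -1.0000
    outer loop
      vertex 3.428 0.805 0.000
      vertex 0.453 4.184 0.000
      vertex 13.162 6.739 0.000
    endloop
  endfacet
  facet normal 0.0000 0.0000 -1.0000
    outer loop
      vertex 7.880 0.129 0.000
      vertex 3.428 0.805 0.000
      vertex 13.162 6.739 0.000
    endloop
  endfacet
  facet normal 0.0000 0.0000 -1.0000
    outer loop
      vertex 11.724 2.473 0.000
      vertex 7.880 0.129 0.000
      vertex 13.162 6.739 0.000
    endloop
  endfacet
  facet normal 0.9074 0.3549 0.2253
    outer loop
      vertex 13.162 6.739 0.000
      vertex 11.522 10.932 0.000
      vertex 6.582 6.582 26.751
    endloop
  endfacet
  facet normal 0.4668 0.8552 0.2253
    outer loop
      vertex 11.522 10.932 0.000
      vertex 7.570 13.089 0.000
      vertex 6.582 6.582 26.751
    endloop
  endfacet
  facet normal -0.1919 0.9552 0.2253
    outer loop
      vertex 7.570 13.089 0.000
      vertex 3.156 12.202 0.000
      vertex 6.582 6.582 26.751
    endloop
  endfacet
  facet normal -0.7611 0.6083 0.2253
    outer loop
      vertex 3.156 12.202 0.000
      vertex 0.345 8.685 0.000
      vertex 6.582 6.582 26.751
    endloop
  endfacet
  facet normal -0.9740 -0.0234 0.2253
    outer loop
      vertex 0.345 8.685 0.000
      vertex 0.453 4.184 0.000
      vertex 6.582 6.582 26.751
    endloop
  endfacet
  facet normal -0.7313 -0.6438 0.2253
    outer loop
      vertex 0.453 4.184 0.000
      vertex 3.428 0.805 0.000
      vertex 6.582 6.582 26.751
    endloop
  endfacet
  facet normal -0.1463 -0.9633 0.2253
    outer loop
      vertex 3.428 0.805 0.000
      vertex 7.880 0.129 0.000
      vertex 6.582 6.582 26.751
    endloop
  endfacet
  facet normal 0.5072 -0.8318 0.2253
    outer loop
      vertex 7.880 0.129 0.000
      vertex 11.724 2.473 0.000
      vertex 6.582 6.582 26.751
    endloop
  endfacet
  facet normal 0.9233 -0.3112 0.2253
    outer loop
      vertex 11.724 2.473 0.000
      vertex 13.162 6.739 0.000
      vertex 6.582 6.582 26.751
    endloop
  endfacet
endsolid part

The G0 Z moves step by Δz≈3.344 mm. The G1 loops shrink linearly with z, so the solid tapers from its base footprint up to z≈26.8. Closing with a flat bottom cap and the tapered top and triangulating gives 16 facets — a regular 9-sided pyramid, base circumscribed radius ≈ 6.58 mm, apex at z ≈ 26.8 mm.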